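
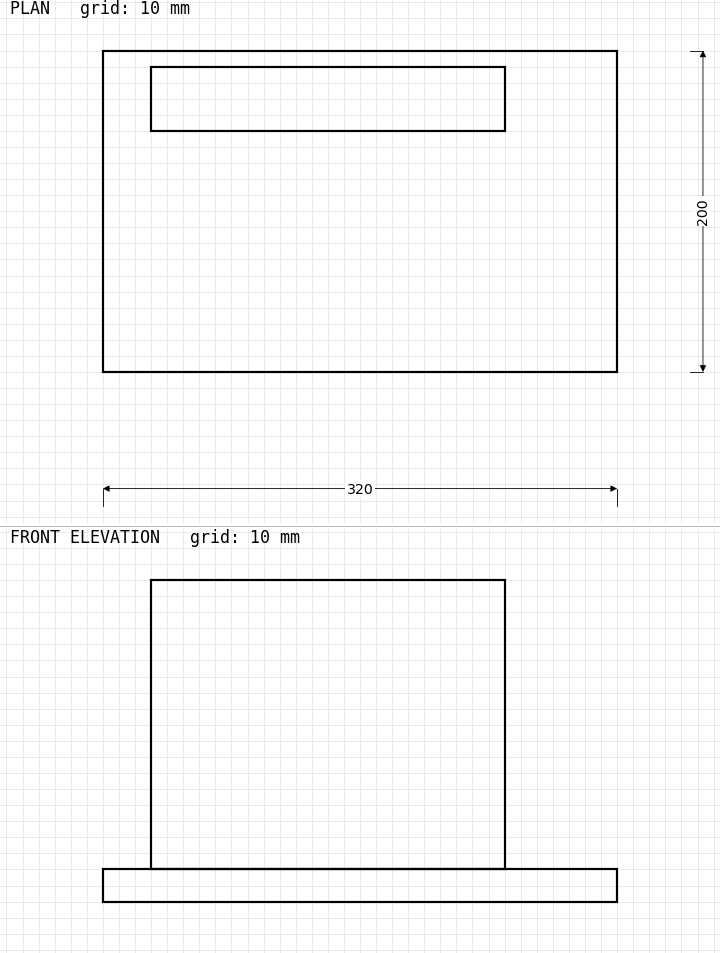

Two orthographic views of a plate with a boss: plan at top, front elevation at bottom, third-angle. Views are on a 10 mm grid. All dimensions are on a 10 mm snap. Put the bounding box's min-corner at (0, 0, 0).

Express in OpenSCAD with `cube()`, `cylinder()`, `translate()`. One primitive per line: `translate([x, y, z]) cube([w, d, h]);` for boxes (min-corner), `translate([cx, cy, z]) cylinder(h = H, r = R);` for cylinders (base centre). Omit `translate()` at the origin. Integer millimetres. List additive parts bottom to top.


cube([320, 200, 20]);
translate([30, 150, 20]) cube([220, 40, 180]);


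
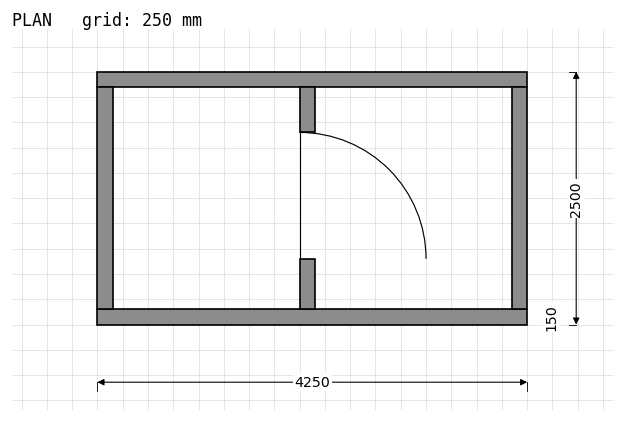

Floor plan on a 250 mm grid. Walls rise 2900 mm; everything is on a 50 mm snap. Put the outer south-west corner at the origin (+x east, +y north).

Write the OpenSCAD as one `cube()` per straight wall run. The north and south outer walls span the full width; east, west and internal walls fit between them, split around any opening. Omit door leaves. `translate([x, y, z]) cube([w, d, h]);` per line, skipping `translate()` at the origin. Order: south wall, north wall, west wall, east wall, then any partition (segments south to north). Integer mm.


cube([4250, 150, 2900]);
translate([0, 2350, 0]) cube([4250, 150, 2900]);
translate([0, 150, 0]) cube([150, 2200, 2900]);
translate([4100, 150, 0]) cube([150, 2200, 2900]);
translate([2000, 150, 0]) cube([150, 500, 2900]);
translate([2000, 1900, 0]) cube([150, 450, 2900]);


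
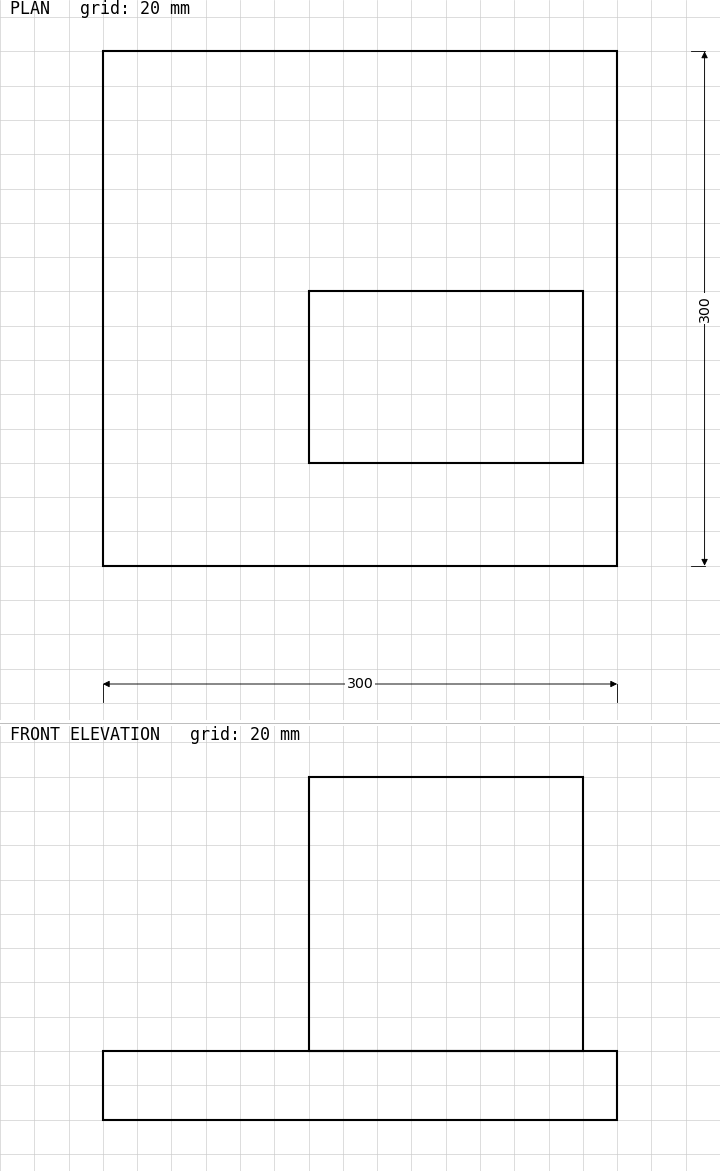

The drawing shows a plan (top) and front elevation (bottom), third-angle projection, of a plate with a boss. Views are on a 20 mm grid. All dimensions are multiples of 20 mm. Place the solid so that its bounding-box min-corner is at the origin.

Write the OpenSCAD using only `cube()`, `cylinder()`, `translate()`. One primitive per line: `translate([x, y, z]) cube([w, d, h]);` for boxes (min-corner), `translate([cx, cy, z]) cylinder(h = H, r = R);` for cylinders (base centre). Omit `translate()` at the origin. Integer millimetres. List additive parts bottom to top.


cube([300, 300, 40]);
translate([120, 60, 40]) cube([160, 100, 160]);


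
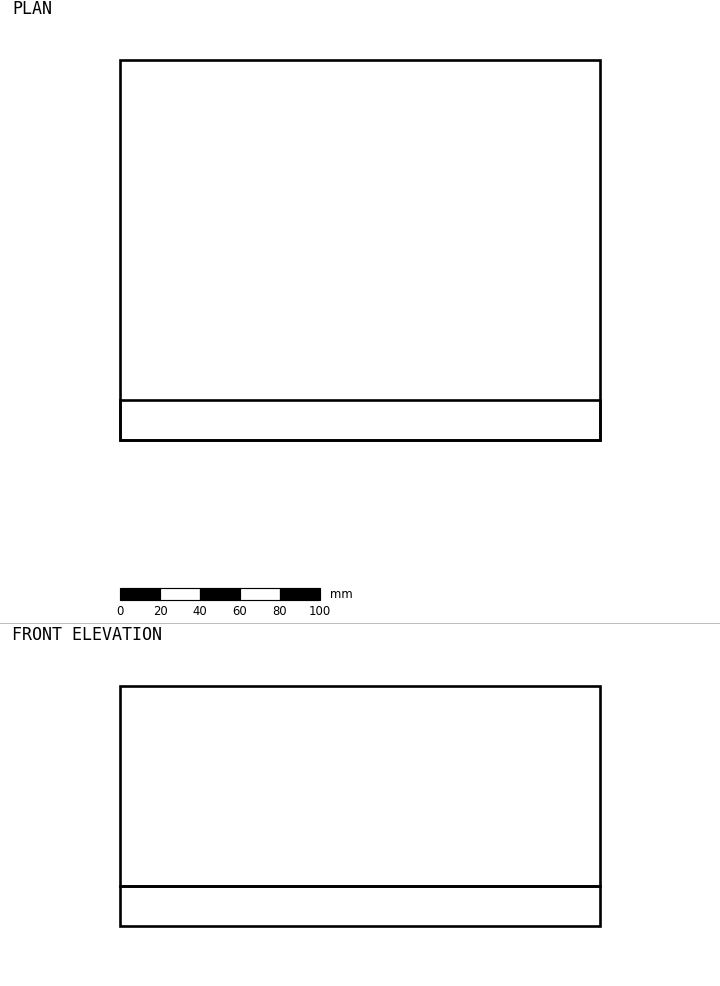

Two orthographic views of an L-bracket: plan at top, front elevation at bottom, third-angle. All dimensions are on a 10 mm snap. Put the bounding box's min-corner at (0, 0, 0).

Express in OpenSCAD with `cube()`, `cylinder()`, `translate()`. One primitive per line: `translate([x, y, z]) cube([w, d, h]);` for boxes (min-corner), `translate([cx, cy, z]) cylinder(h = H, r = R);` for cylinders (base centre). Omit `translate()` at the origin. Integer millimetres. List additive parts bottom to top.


cube([240, 190, 20]);
translate([0, 0, 20]) cube([240, 20, 100]);


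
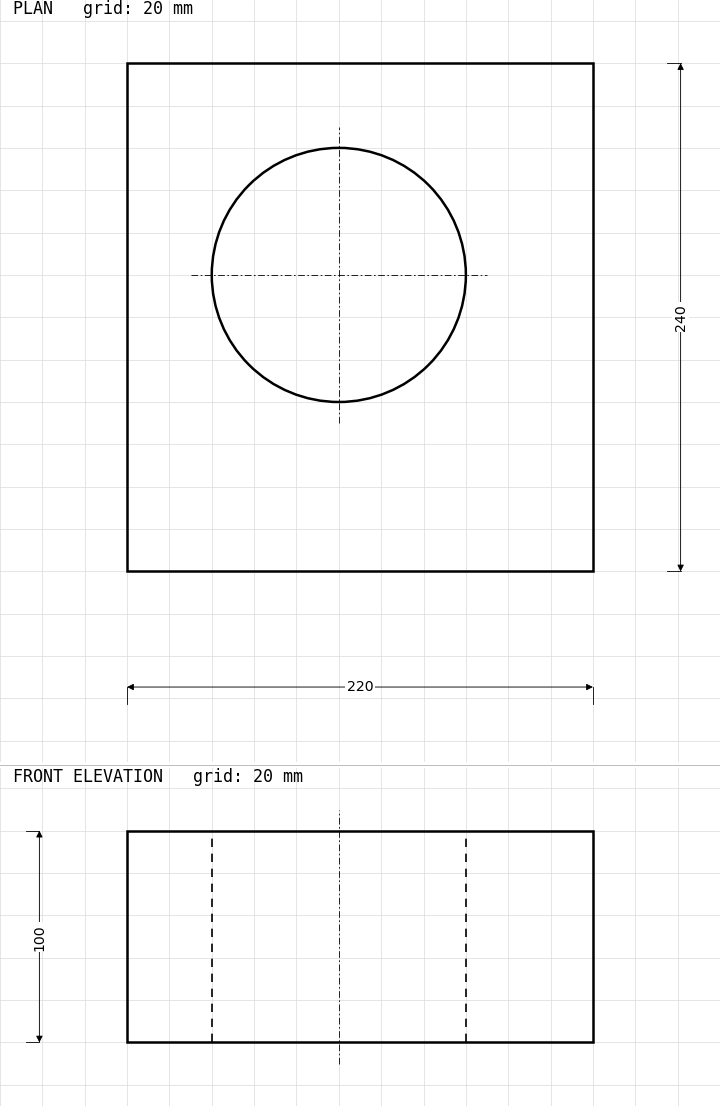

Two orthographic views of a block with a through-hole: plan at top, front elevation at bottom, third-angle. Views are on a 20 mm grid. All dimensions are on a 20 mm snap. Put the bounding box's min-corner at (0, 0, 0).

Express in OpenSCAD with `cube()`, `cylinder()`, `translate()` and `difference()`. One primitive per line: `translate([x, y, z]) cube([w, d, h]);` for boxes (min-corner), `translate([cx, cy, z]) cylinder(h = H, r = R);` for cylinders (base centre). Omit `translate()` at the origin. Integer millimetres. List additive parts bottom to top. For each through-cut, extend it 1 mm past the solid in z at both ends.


difference() {
  cube([220, 240, 100]);
  translate([100, 140, -1]) cylinder(h = 102, r = 60);
}


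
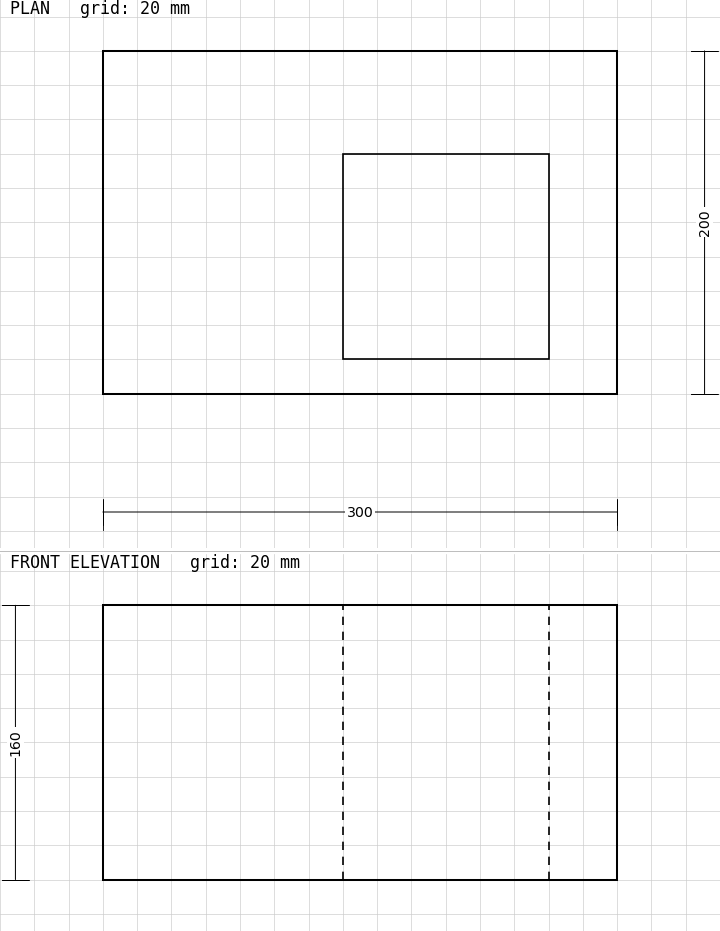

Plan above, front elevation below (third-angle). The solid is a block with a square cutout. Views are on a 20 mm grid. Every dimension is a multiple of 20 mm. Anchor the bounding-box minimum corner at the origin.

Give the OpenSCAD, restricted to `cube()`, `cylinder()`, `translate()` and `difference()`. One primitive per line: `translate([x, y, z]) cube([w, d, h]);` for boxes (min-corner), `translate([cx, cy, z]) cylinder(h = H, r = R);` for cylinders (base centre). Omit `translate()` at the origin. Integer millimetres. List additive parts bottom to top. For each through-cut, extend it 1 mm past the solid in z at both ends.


difference() {
  cube([300, 200, 160]);
  translate([140, 20, -1]) cube([120, 120, 162]);
}


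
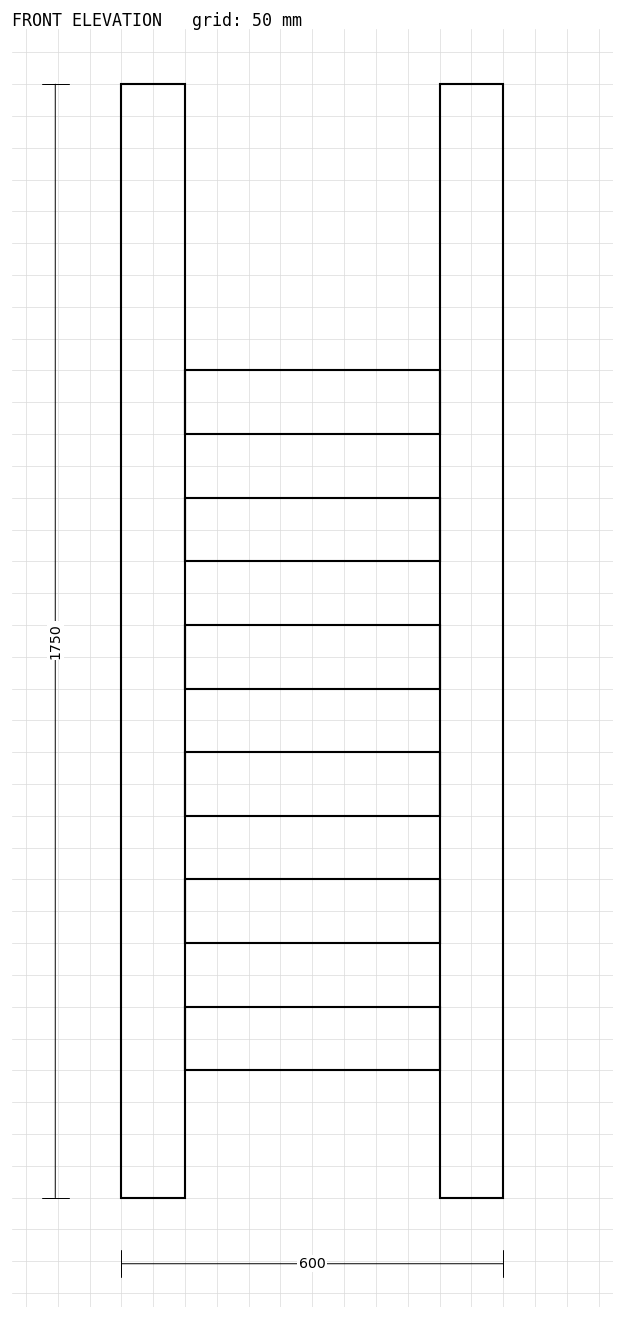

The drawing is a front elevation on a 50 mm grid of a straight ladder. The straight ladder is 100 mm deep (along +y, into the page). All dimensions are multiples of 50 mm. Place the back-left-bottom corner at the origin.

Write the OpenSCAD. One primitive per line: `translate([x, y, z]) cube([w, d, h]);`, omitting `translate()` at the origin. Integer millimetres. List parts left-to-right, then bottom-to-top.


cube([100, 100, 1750]);
translate([100, 0, 200]) cube([400, 100, 100]);
translate([100, 0, 400]) cube([400, 100, 100]);
translate([100, 0, 600]) cube([400, 100, 100]);
translate([100, 0, 800]) cube([400, 100, 100]);
translate([100, 0, 1000]) cube([400, 100, 100]);
translate([100, 0, 1200]) cube([400, 100, 100]);
translate([500, 0, 0]) cube([100, 100, 1750]);


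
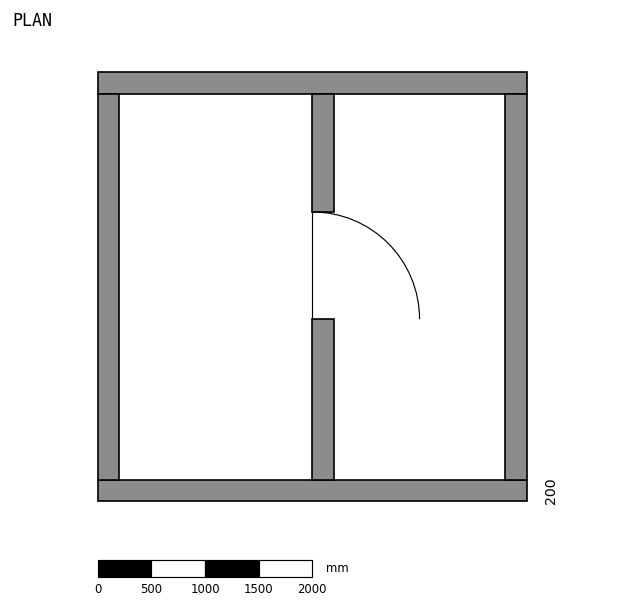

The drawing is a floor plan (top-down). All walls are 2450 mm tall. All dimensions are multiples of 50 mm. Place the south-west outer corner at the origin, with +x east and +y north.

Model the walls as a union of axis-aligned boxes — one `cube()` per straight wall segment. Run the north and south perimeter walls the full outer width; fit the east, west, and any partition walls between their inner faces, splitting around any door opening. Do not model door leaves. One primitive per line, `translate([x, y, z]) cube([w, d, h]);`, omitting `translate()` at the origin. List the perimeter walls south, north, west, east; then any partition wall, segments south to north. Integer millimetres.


cube([4000, 200, 2450]);
translate([0, 3800, 0]) cube([4000, 200, 2450]);
translate([0, 200, 0]) cube([200, 3600, 2450]);
translate([3800, 200, 0]) cube([200, 3600, 2450]);
translate([2000, 200, 0]) cube([200, 1500, 2450]);
translate([2000, 2700, 0]) cube([200, 1100, 2450]);


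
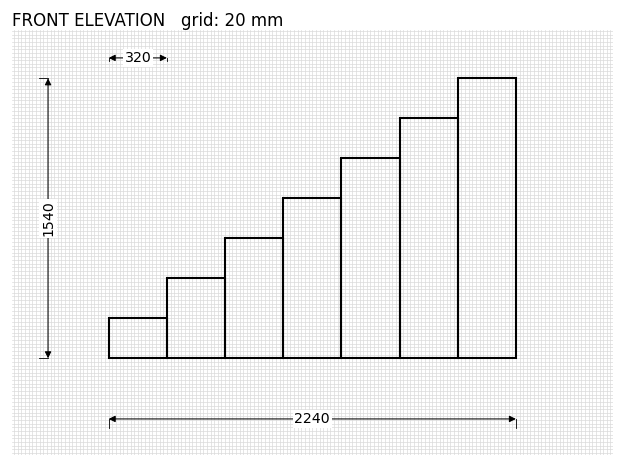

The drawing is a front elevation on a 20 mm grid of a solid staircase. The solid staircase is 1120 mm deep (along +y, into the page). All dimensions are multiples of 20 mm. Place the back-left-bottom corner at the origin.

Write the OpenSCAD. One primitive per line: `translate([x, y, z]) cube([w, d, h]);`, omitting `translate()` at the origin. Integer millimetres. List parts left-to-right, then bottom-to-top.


cube([320, 1120, 220]);
translate([320, 0, 0]) cube([320, 1120, 440]);
translate([640, 0, 0]) cube([320, 1120, 660]);
translate([960, 0, 0]) cube([320, 1120, 880]);
translate([1280, 0, 0]) cube([320, 1120, 1100]);
translate([1600, 0, 0]) cube([320, 1120, 1320]);
translate([1920, 0, 0]) cube([320, 1120, 1540]);


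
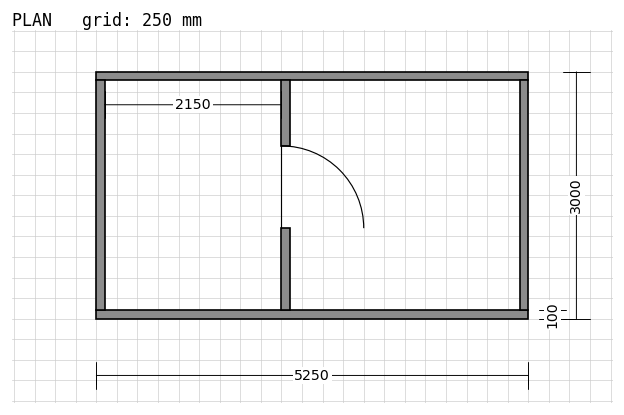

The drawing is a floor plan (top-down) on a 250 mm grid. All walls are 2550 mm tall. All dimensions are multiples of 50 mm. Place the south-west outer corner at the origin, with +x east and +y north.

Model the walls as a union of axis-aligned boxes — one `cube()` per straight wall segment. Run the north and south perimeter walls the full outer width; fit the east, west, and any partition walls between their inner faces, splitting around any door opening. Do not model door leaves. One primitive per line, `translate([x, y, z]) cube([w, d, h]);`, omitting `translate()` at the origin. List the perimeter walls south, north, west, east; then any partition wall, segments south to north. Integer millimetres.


cube([5250, 100, 2550]);
translate([0, 2900, 0]) cube([5250, 100, 2550]);
translate([0, 100, 0]) cube([100, 2800, 2550]);
translate([5150, 100, 0]) cube([100, 2800, 2550]);
translate([2250, 100, 0]) cube([100, 1000, 2550]);
translate([2250, 2100, 0]) cube([100, 800, 2550]);


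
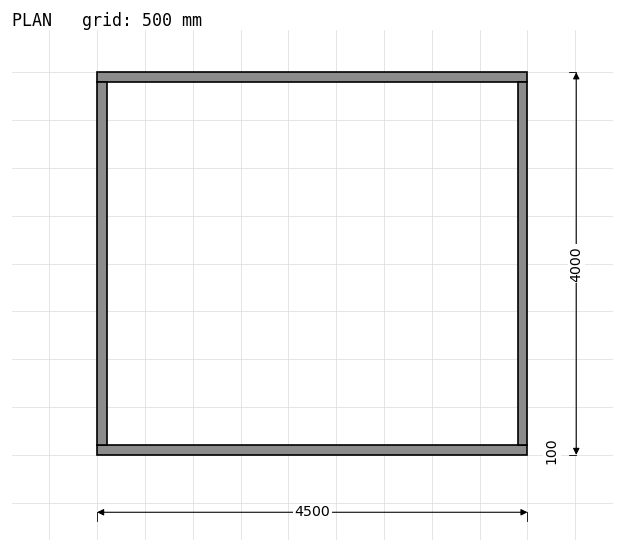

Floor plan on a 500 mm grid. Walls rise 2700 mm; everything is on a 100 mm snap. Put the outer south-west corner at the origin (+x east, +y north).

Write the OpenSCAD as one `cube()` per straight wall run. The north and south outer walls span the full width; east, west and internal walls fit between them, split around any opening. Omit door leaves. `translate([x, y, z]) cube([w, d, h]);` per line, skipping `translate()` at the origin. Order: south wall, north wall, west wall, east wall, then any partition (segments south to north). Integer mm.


cube([4500, 100, 2700]);
translate([0, 3900, 0]) cube([4500, 100, 2700]);
translate([0, 100, 0]) cube([100, 3800, 2700]);
translate([4400, 100, 0]) cube([100, 3800, 2700]);


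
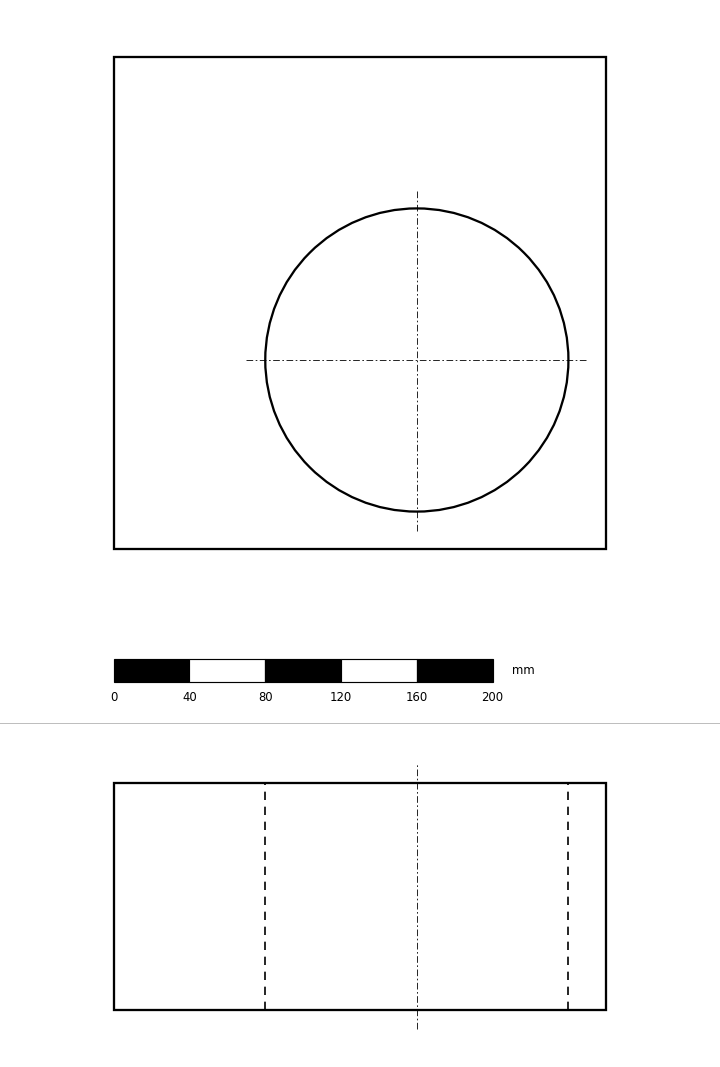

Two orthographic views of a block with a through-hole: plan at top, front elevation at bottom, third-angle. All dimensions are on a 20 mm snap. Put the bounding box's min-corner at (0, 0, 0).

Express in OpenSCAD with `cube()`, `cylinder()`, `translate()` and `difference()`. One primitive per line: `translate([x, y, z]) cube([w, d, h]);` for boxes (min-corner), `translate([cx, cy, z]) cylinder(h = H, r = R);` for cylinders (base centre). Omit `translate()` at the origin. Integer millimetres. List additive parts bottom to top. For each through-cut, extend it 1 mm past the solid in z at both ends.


difference() {
  cube([260, 260, 120]);
  translate([160, 100, -1]) cylinder(h = 122, r = 80);
}


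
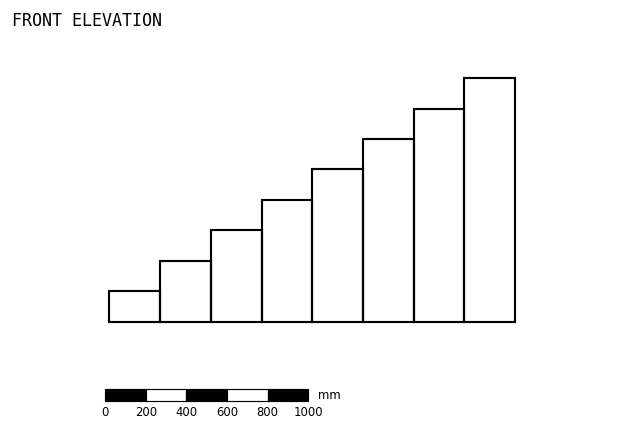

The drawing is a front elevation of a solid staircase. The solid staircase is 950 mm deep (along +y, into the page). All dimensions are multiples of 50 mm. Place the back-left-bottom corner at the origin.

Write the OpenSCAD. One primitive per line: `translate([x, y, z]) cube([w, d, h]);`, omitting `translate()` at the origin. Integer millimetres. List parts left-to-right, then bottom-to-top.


cube([250, 950, 150]);
translate([250, 0, 0]) cube([250, 950, 300]);
translate([500, 0, 0]) cube([250, 950, 450]);
translate([750, 0, 0]) cube([250, 950, 600]);
translate([1000, 0, 0]) cube([250, 950, 750]);
translate([1250, 0, 0]) cube([250, 950, 900]);
translate([1500, 0, 0]) cube([250, 950, 1050]);
translate([1750, 0, 0]) cube([250, 950, 1200]);


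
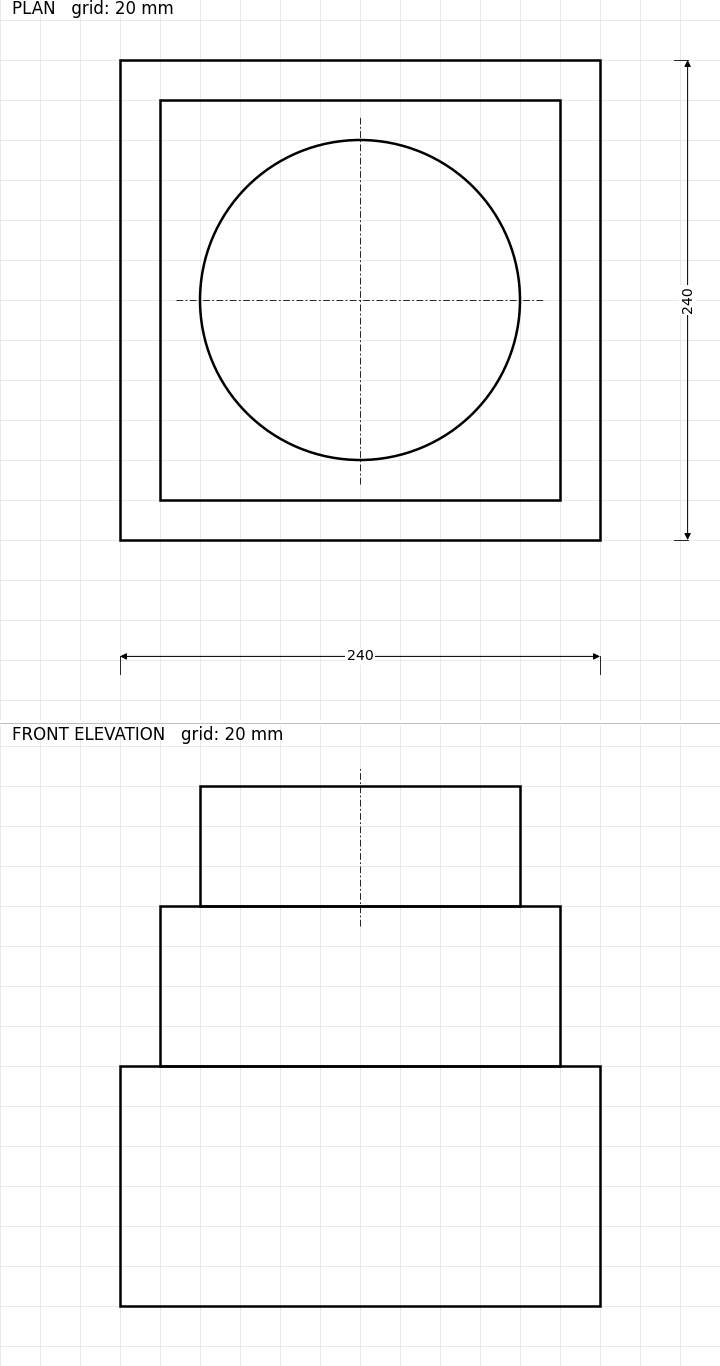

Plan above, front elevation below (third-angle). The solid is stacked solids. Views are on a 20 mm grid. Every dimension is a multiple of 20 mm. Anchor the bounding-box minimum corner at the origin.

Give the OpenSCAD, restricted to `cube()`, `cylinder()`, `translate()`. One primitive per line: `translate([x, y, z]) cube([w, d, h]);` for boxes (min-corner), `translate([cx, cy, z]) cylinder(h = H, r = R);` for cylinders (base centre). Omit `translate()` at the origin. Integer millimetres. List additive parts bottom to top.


cube([240, 240, 120]);
translate([20, 20, 120]) cube([200, 200, 80]);
translate([120, 120, 200]) cylinder(h = 60, r = 80);


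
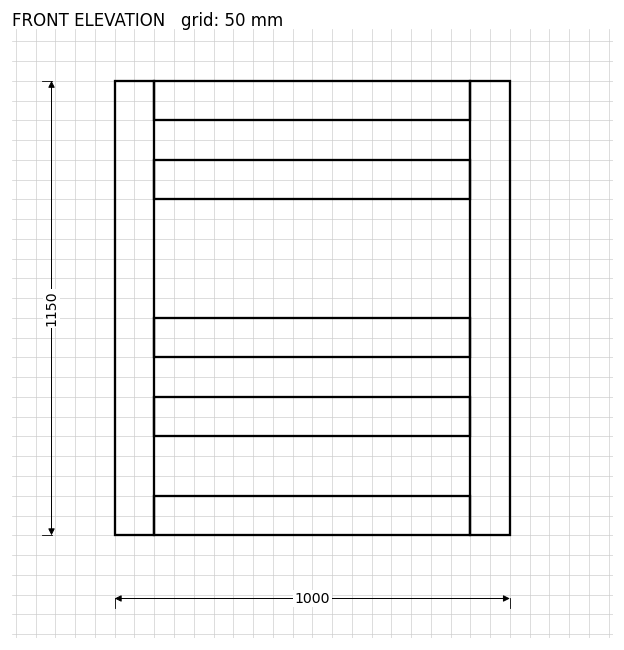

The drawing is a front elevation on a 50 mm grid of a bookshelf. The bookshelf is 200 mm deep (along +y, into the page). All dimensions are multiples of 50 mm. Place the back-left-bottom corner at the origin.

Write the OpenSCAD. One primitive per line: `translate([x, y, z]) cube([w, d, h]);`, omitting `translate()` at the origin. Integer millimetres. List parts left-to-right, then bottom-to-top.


cube([100, 200, 1150]);
translate([100, 0, 0]) cube([800, 200, 100]);
translate([100, 0, 250]) cube([800, 200, 100]);
translate([100, 0, 450]) cube([800, 200, 100]);
translate([100, 0, 850]) cube([800, 200, 100]);
translate([100, 0, 1050]) cube([800, 200, 100]);
translate([900, 0, 0]) cube([100, 200, 1150]);


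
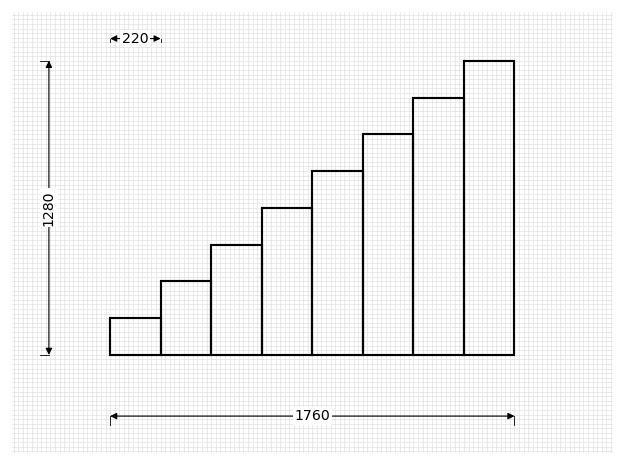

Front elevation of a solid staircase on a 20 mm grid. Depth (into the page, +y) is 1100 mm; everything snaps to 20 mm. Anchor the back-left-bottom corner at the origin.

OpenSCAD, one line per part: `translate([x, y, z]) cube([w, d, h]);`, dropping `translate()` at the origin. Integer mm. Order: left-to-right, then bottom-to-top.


cube([220, 1100, 160]);
translate([220, 0, 0]) cube([220, 1100, 320]);
translate([440, 0, 0]) cube([220, 1100, 480]);
translate([660, 0, 0]) cube([220, 1100, 640]);
translate([880, 0, 0]) cube([220, 1100, 800]);
translate([1100, 0, 0]) cube([220, 1100, 960]);
translate([1320, 0, 0]) cube([220, 1100, 1120]);
translate([1540, 0, 0]) cube([220, 1100, 1280]);


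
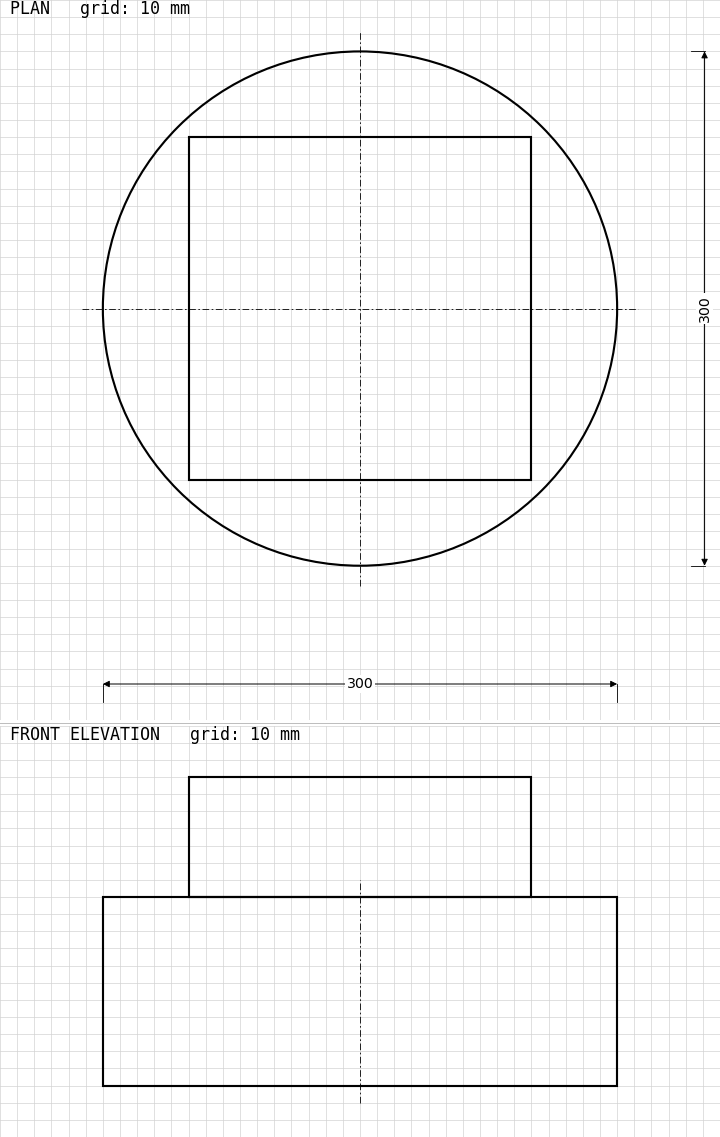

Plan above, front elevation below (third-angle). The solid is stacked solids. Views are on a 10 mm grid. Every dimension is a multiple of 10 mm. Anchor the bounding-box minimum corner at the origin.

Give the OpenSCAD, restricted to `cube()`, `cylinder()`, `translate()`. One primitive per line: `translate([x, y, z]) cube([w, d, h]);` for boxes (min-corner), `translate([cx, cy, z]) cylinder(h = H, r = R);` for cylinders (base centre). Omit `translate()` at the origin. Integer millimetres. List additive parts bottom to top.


translate([150, 150, 0]) cylinder(h = 110, r = 150);
translate([50, 50, 110]) cube([200, 200, 70]);


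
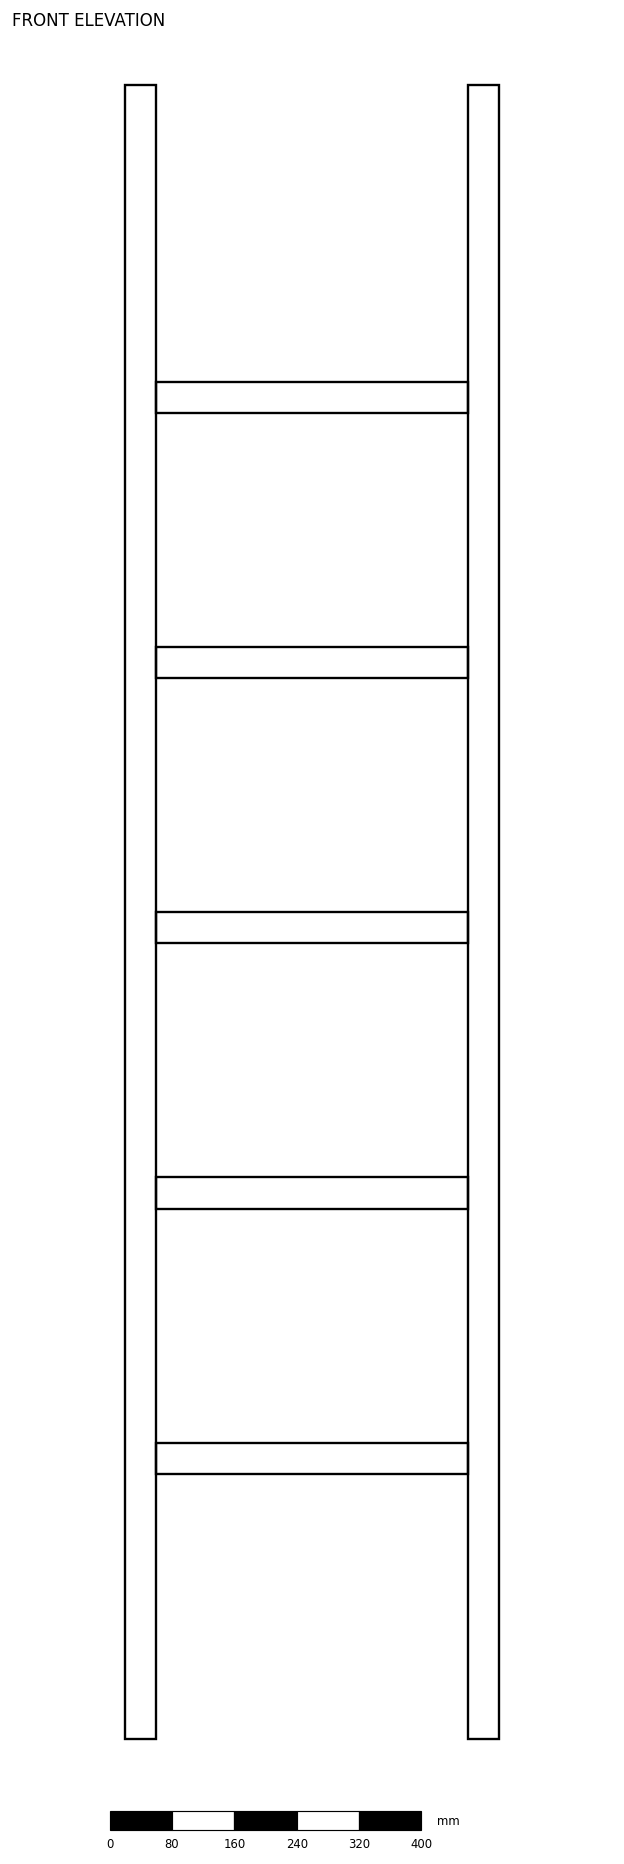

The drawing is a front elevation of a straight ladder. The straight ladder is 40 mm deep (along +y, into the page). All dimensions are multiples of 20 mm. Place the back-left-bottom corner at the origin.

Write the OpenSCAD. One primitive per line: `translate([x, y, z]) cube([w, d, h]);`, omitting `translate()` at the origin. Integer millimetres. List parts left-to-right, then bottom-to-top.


cube([40, 40, 2120]);
translate([40, 0, 340]) cube([400, 40, 40]);
translate([40, 0, 680]) cube([400, 40, 40]);
translate([40, 0, 1020]) cube([400, 40, 40]);
translate([40, 0, 1360]) cube([400, 40, 40]);
translate([40, 0, 1700]) cube([400, 40, 40]);
translate([440, 0, 0]) cube([40, 40, 2120]);


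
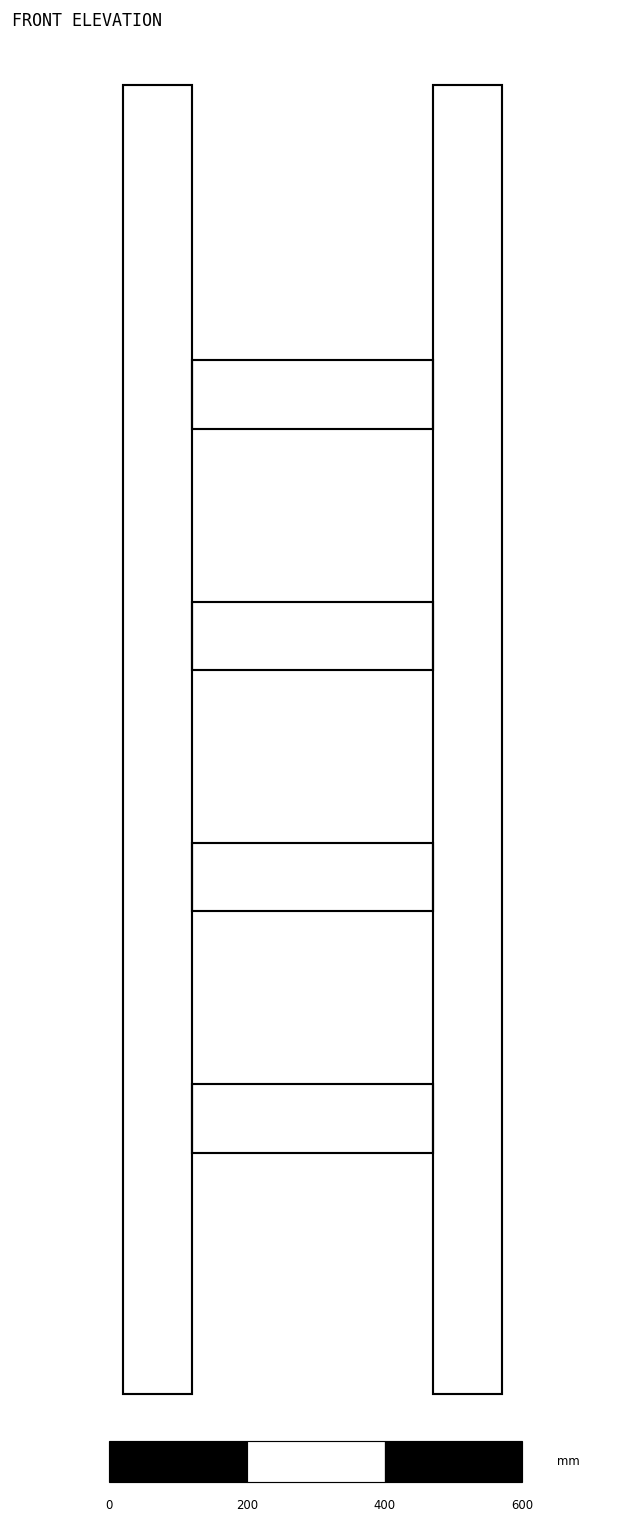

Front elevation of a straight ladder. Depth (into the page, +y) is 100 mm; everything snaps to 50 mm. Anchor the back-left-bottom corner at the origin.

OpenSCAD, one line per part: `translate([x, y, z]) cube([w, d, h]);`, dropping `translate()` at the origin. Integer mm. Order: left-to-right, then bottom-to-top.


cube([100, 100, 1900]);
translate([100, 0, 350]) cube([350, 100, 100]);
translate([100, 0, 700]) cube([350, 100, 100]);
translate([100, 0, 1050]) cube([350, 100, 100]);
translate([100, 0, 1400]) cube([350, 100, 100]);
translate([450, 0, 0]) cube([100, 100, 1900]);


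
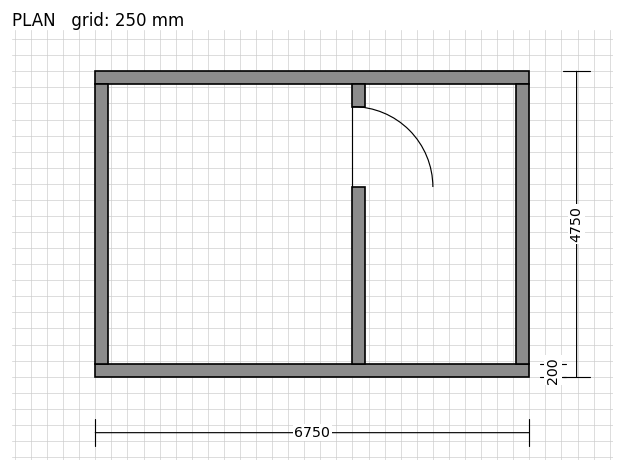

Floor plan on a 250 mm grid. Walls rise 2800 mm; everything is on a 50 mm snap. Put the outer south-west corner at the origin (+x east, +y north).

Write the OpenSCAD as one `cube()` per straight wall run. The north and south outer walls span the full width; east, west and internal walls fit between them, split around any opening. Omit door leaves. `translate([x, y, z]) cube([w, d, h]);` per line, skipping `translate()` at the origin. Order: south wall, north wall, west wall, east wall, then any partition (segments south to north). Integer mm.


cube([6750, 200, 2800]);
translate([0, 4550, 0]) cube([6750, 200, 2800]);
translate([0, 200, 0]) cube([200, 4350, 2800]);
translate([6550, 200, 0]) cube([200, 4350, 2800]);
translate([4000, 200, 0]) cube([200, 2750, 2800]);
translate([4000, 4200, 0]) cube([200, 350, 2800]);


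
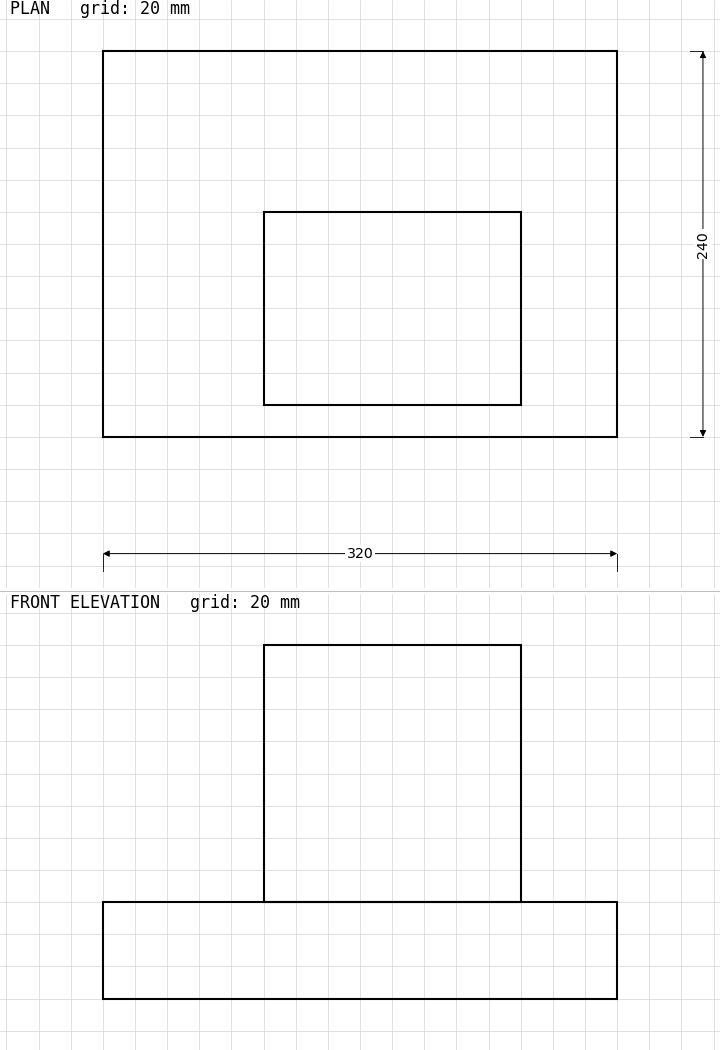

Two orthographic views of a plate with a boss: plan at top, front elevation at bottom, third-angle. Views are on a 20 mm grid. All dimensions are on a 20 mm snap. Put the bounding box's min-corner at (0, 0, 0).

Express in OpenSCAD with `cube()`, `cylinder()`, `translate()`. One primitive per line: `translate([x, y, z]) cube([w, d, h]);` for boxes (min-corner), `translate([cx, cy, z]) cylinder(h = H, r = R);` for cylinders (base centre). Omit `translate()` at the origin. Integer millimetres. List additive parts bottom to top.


cube([320, 240, 60]);
translate([100, 20, 60]) cube([160, 120, 160]);


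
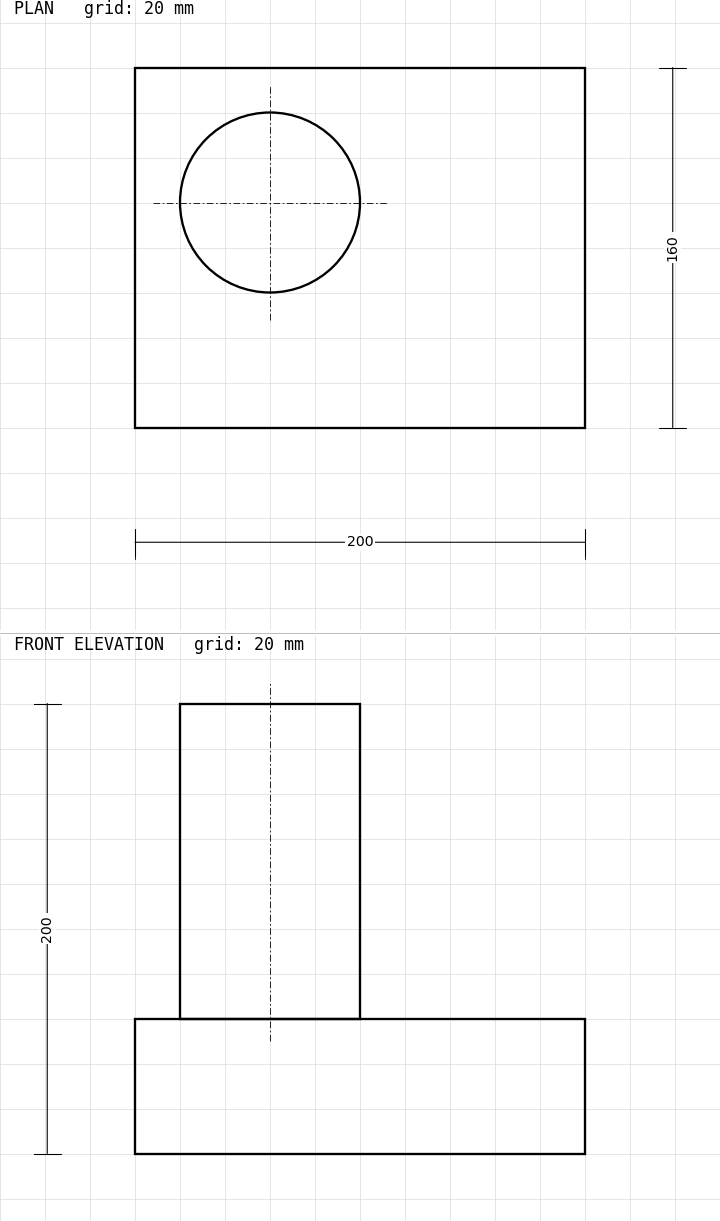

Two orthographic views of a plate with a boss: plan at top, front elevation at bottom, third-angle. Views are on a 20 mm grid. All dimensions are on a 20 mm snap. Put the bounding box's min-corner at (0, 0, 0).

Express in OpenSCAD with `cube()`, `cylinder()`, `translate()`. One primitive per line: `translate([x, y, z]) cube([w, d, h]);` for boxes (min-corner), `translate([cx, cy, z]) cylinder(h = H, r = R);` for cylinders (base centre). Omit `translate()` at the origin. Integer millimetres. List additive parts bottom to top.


cube([200, 160, 60]);
translate([60, 100, 60]) cylinder(h = 140, r = 40);


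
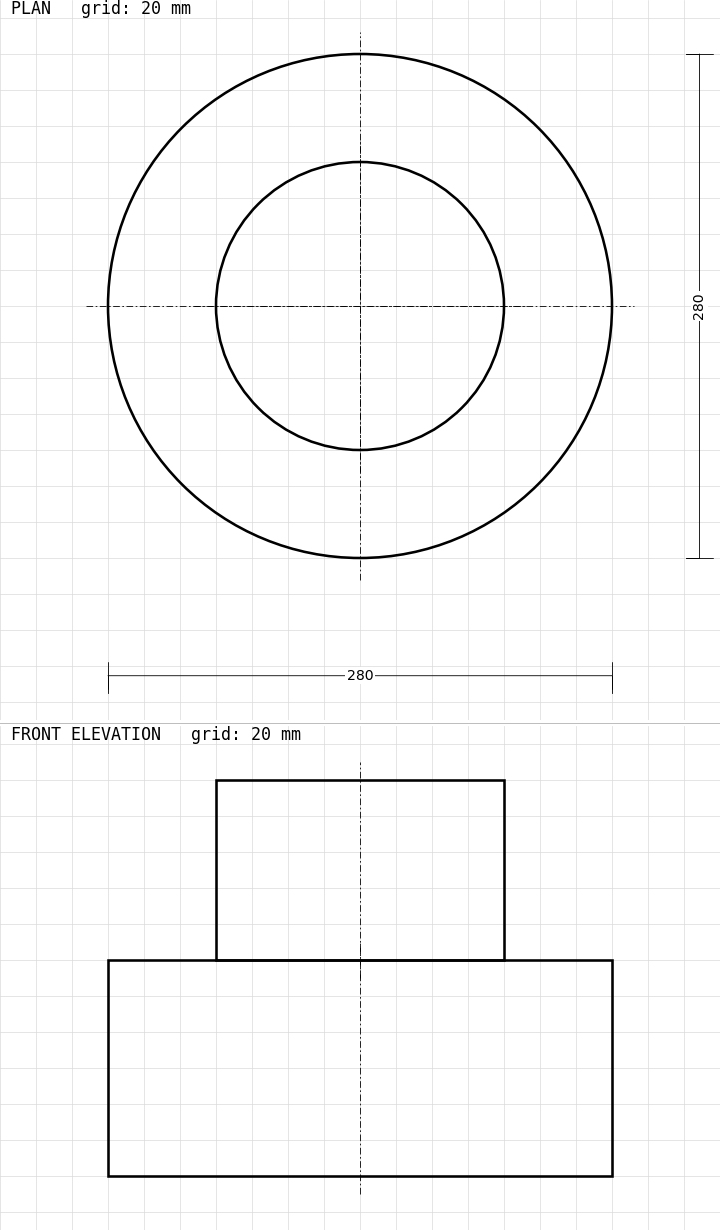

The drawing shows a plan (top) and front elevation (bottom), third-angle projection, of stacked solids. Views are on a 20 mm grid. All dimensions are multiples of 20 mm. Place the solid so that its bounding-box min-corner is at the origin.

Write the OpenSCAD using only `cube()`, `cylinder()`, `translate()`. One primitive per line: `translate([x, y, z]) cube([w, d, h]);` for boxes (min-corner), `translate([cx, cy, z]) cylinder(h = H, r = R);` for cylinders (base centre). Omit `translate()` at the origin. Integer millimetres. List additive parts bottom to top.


translate([140, 140, 0]) cylinder(h = 120, r = 140);
translate([140, 140, 120]) cylinder(h = 100, r = 80);


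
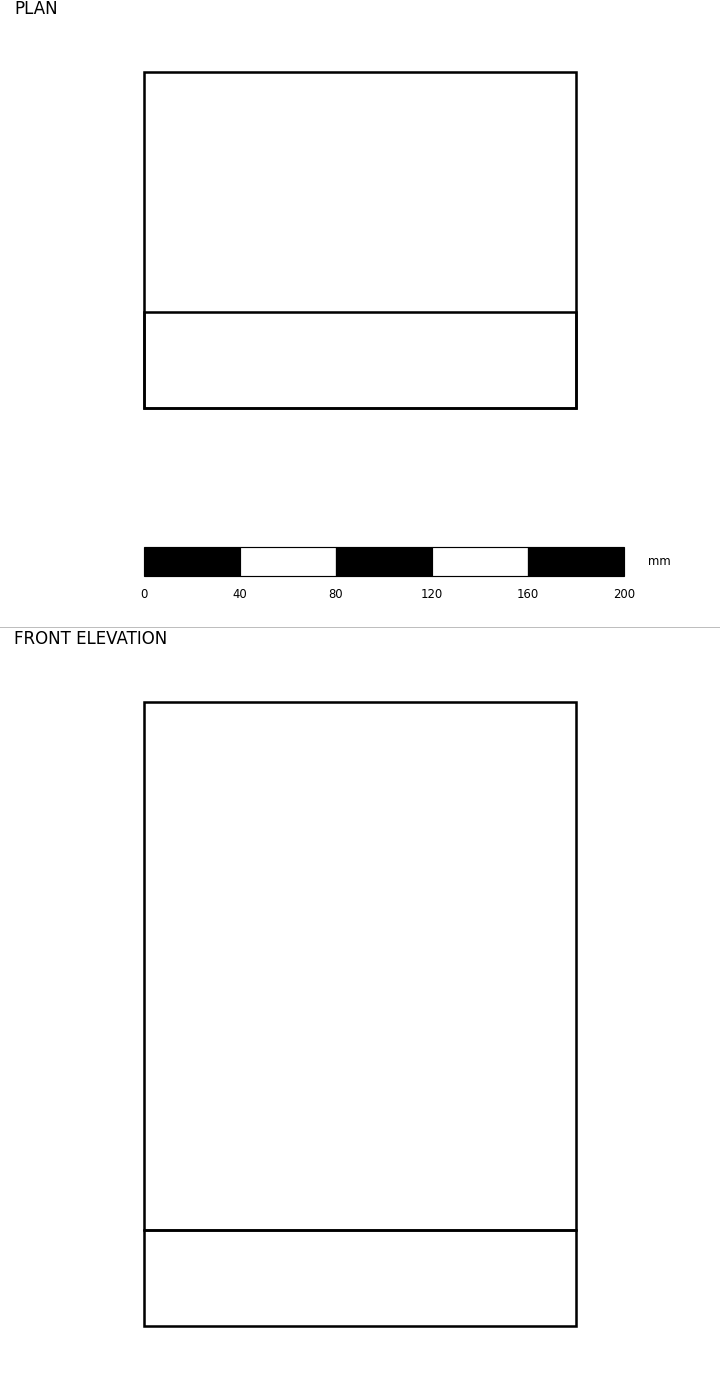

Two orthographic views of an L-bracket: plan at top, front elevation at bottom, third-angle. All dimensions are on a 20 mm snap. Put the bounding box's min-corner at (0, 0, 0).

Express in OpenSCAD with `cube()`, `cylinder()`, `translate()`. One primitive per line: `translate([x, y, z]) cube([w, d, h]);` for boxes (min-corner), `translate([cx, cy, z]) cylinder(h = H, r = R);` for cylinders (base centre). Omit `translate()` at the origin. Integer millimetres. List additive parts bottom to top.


cube([180, 140, 40]);
translate([0, 0, 40]) cube([180, 40, 220]);


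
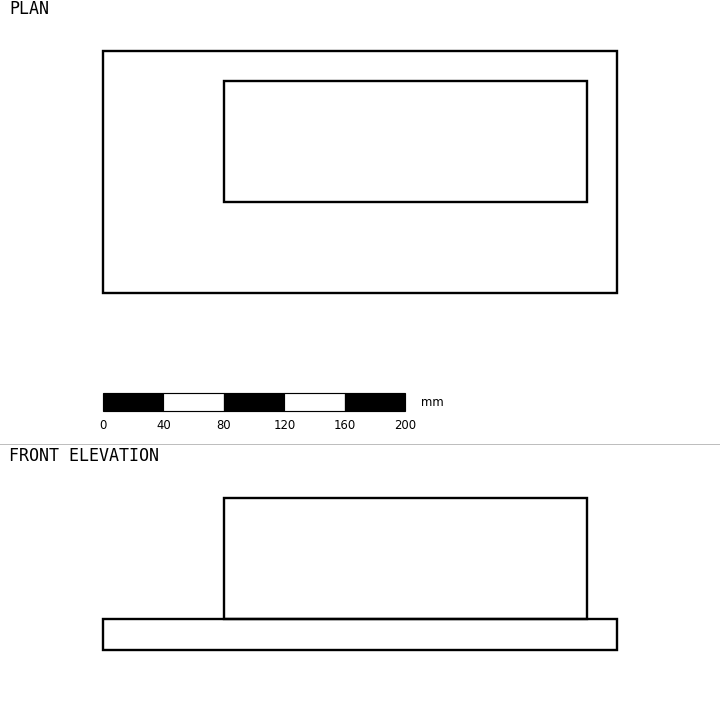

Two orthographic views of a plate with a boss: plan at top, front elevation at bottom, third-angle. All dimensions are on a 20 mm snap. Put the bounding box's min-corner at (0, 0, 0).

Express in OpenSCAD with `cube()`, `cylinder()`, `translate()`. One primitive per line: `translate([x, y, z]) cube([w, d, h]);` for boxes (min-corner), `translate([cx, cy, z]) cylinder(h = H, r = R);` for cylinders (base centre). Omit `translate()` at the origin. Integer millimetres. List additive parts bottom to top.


cube([340, 160, 20]);
translate([80, 60, 20]) cube([240, 80, 80]);


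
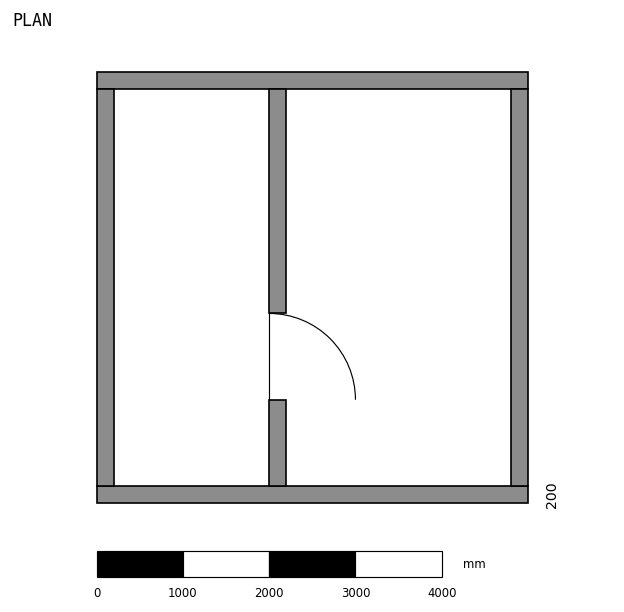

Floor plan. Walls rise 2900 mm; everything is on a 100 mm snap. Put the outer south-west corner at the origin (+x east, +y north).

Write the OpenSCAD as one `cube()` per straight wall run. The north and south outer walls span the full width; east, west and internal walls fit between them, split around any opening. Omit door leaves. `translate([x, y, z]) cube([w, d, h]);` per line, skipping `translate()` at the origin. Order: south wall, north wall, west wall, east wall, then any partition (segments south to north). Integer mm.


cube([5000, 200, 2900]);
translate([0, 4800, 0]) cube([5000, 200, 2900]);
translate([0, 200, 0]) cube([200, 4600, 2900]);
translate([4800, 200, 0]) cube([200, 4600, 2900]);
translate([2000, 200, 0]) cube([200, 1000, 2900]);
translate([2000, 2200, 0]) cube([200, 2600, 2900]);


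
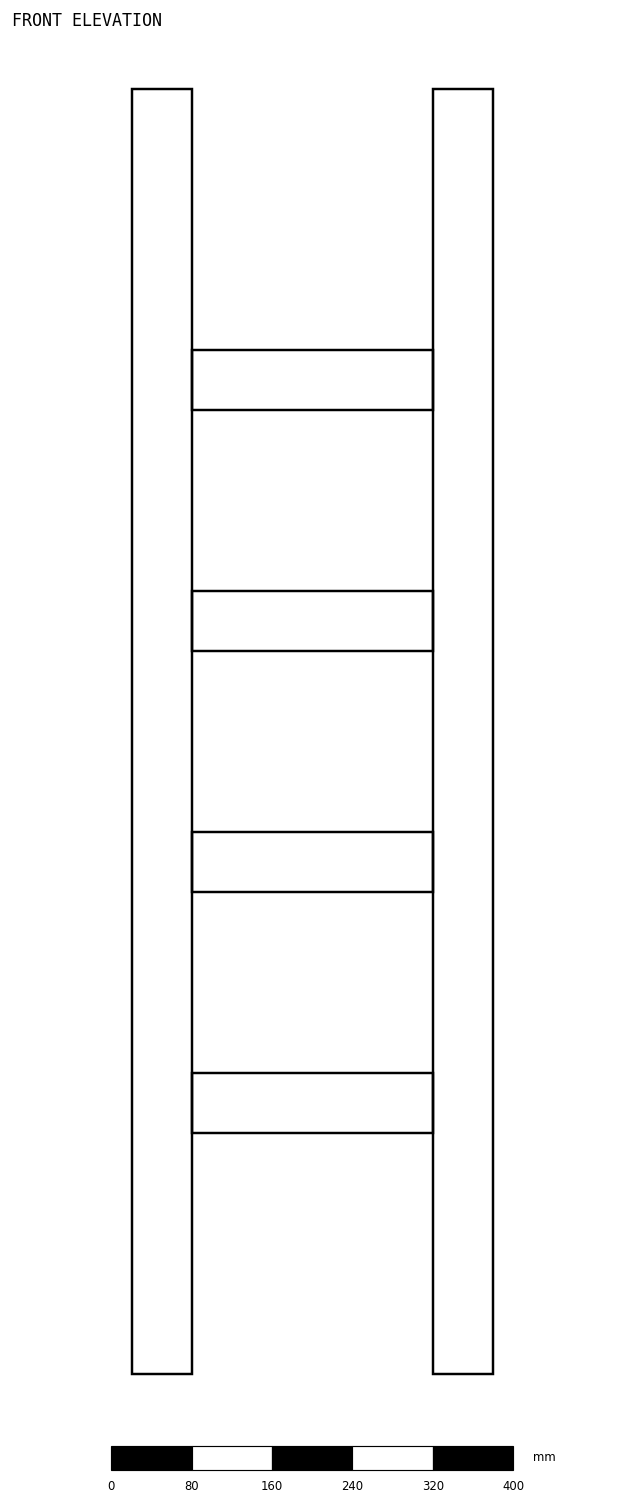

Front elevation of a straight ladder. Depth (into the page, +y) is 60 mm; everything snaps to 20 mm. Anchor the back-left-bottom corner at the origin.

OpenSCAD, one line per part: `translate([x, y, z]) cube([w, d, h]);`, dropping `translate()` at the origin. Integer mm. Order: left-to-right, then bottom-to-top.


cube([60, 60, 1280]);
translate([60, 0, 240]) cube([240, 60, 60]);
translate([60, 0, 480]) cube([240, 60, 60]);
translate([60, 0, 720]) cube([240, 60, 60]);
translate([60, 0, 960]) cube([240, 60, 60]);
translate([300, 0, 0]) cube([60, 60, 1280]);


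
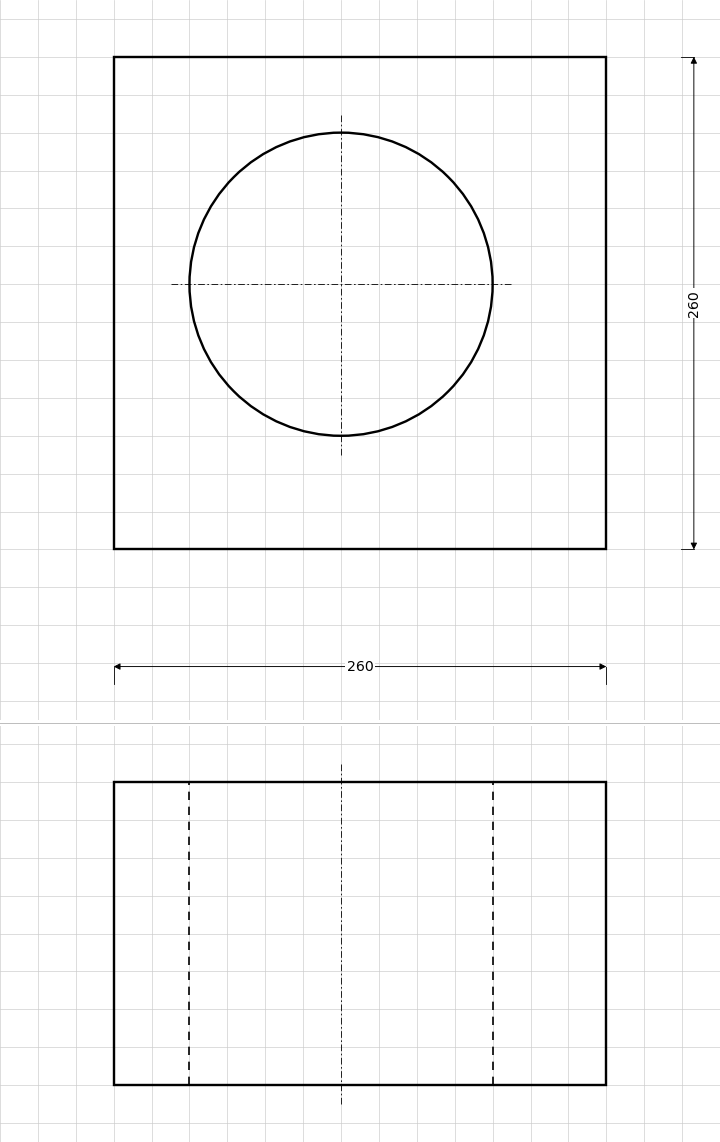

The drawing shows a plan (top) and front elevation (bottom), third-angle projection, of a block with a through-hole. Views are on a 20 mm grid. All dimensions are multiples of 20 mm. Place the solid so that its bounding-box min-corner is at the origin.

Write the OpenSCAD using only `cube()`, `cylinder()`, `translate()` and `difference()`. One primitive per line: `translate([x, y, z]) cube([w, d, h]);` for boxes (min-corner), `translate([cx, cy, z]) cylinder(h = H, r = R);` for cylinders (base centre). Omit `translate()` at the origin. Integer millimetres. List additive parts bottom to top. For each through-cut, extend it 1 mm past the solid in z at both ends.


difference() {
  cube([260, 260, 160]);
  translate([120, 140, -1]) cylinder(h = 162, r = 80);
}


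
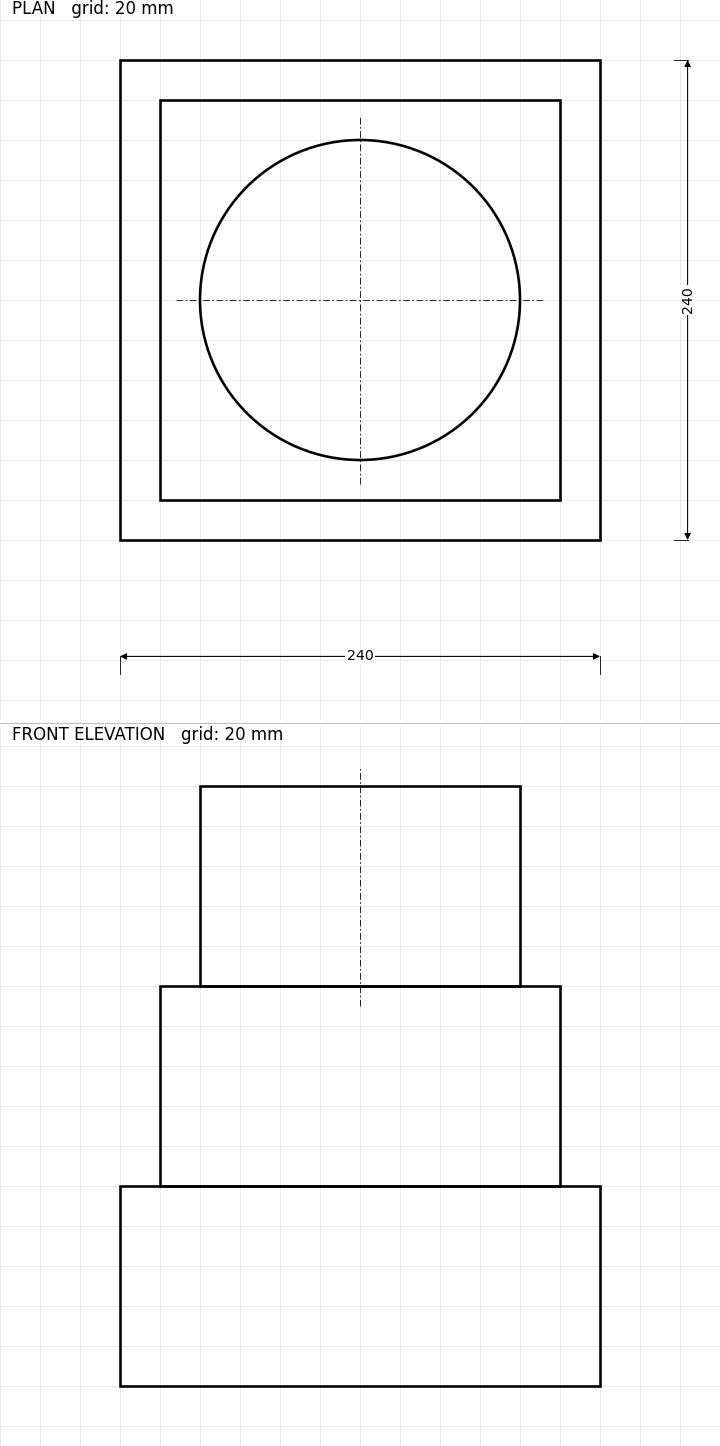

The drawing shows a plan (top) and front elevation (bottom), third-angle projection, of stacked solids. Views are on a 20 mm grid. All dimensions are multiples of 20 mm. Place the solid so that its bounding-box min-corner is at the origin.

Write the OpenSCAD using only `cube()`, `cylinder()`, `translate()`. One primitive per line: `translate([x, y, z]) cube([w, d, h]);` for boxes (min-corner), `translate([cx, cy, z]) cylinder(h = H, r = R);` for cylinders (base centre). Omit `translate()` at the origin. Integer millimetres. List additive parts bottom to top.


cube([240, 240, 100]);
translate([20, 20, 100]) cube([200, 200, 100]);
translate([120, 120, 200]) cylinder(h = 100, r = 80);


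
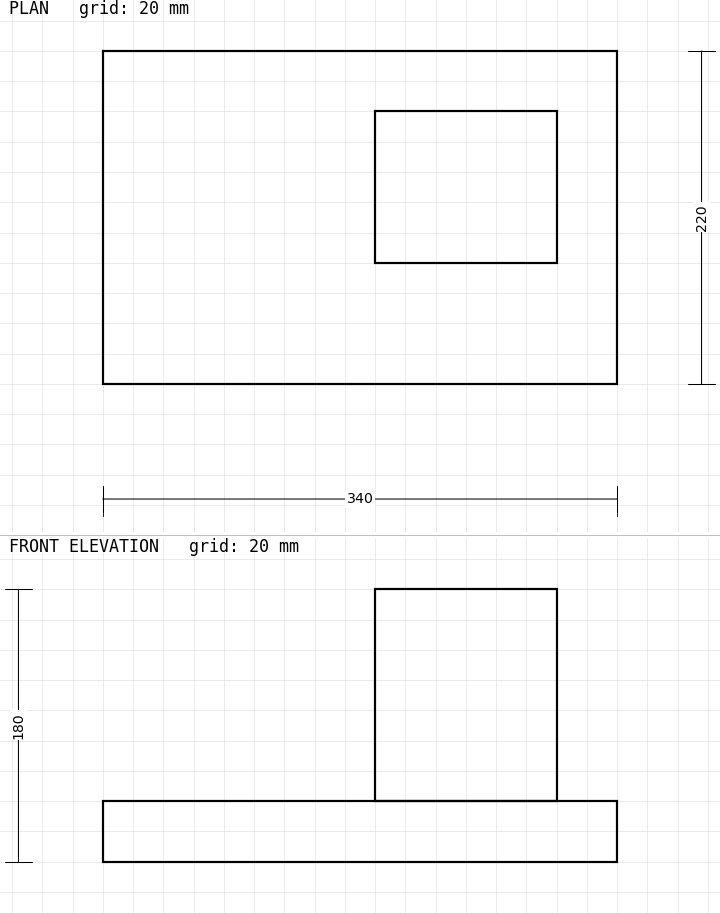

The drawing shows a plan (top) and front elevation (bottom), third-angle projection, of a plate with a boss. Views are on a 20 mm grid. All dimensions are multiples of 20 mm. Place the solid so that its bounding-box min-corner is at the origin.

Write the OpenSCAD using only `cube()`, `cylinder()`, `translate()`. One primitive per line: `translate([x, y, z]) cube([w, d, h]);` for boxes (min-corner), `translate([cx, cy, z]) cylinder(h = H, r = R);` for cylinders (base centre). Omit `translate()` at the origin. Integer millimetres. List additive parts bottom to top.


cube([340, 220, 40]);
translate([180, 80, 40]) cube([120, 100, 140]);


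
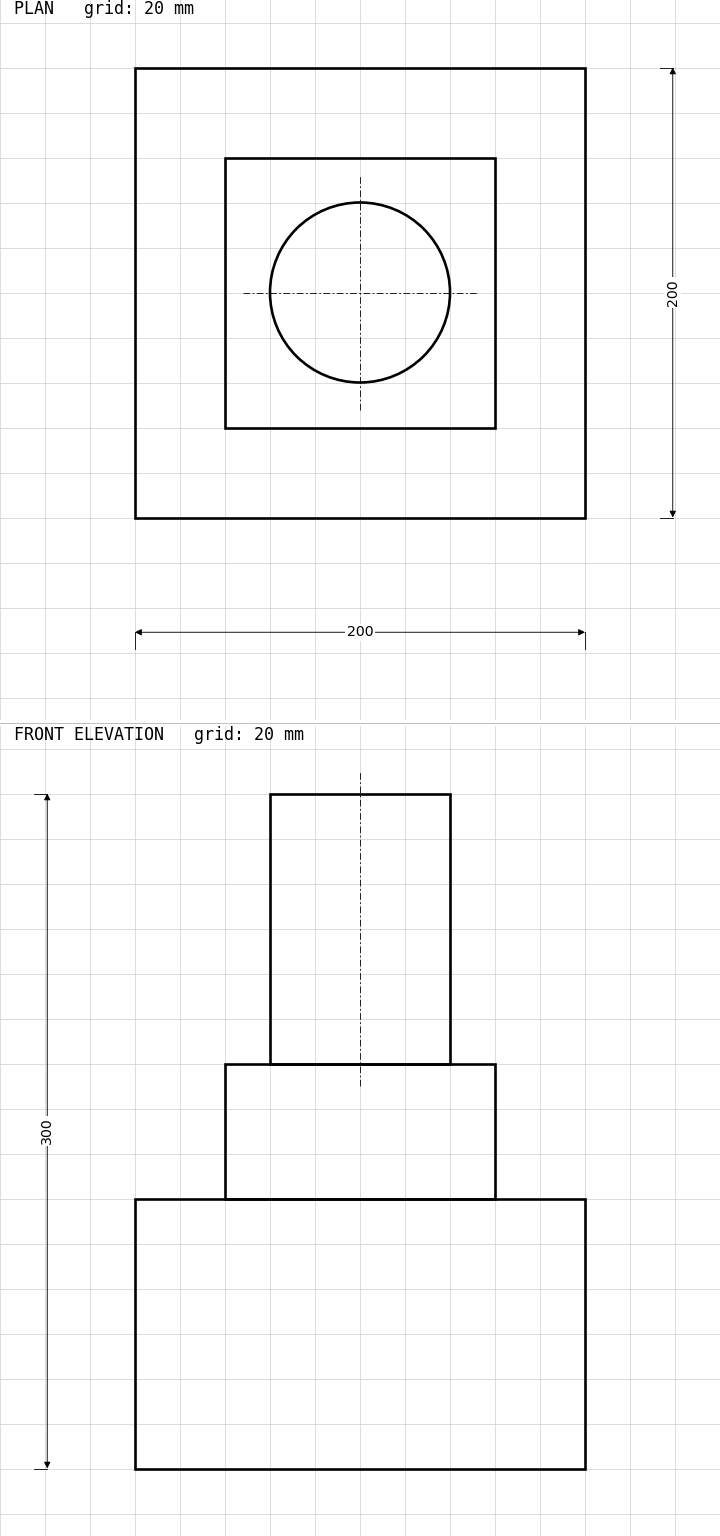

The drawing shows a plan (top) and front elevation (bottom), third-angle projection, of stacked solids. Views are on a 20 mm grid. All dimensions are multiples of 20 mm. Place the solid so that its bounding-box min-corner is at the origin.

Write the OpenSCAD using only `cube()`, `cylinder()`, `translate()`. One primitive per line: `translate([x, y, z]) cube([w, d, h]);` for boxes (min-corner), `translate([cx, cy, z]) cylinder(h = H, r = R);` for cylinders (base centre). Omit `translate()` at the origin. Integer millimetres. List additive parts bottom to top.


cube([200, 200, 120]);
translate([40, 40, 120]) cube([120, 120, 60]);
translate([100, 100, 180]) cylinder(h = 120, r = 40);


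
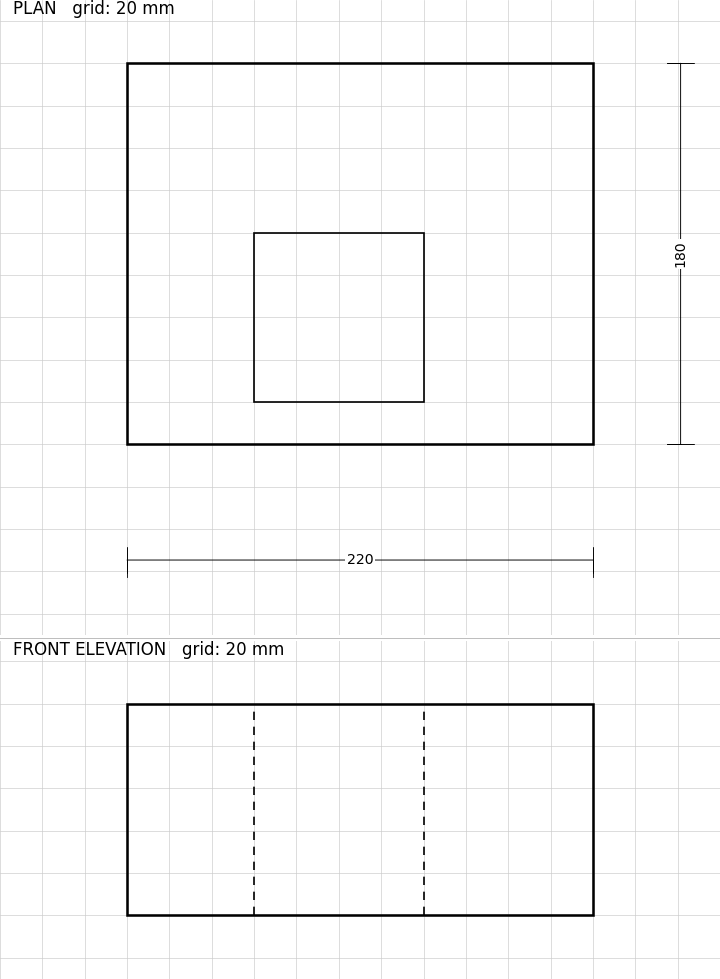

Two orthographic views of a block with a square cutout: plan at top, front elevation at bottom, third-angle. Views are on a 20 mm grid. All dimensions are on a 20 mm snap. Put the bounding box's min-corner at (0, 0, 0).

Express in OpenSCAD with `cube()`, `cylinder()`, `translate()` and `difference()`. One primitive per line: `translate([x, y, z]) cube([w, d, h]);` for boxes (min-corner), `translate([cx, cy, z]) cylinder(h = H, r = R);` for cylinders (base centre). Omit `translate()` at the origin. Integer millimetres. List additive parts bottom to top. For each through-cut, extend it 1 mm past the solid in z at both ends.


difference() {
  cube([220, 180, 100]);
  translate([60, 20, -1]) cube([80, 80, 102]);
}


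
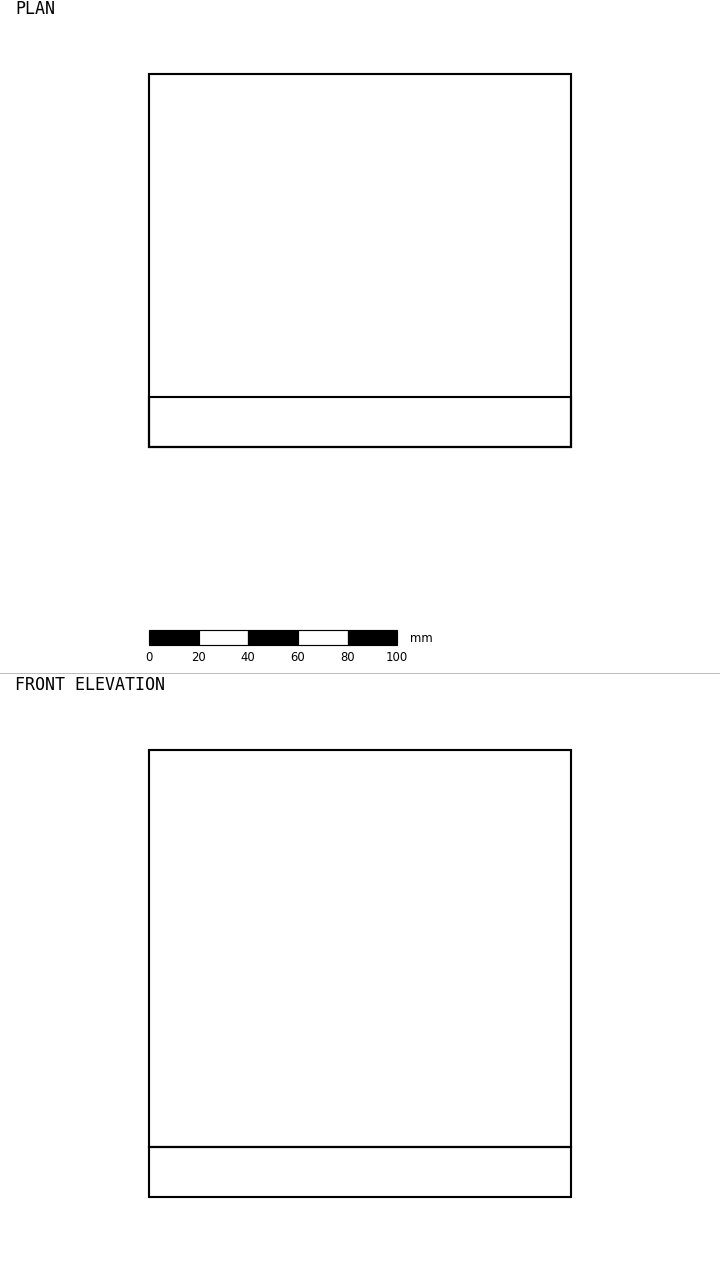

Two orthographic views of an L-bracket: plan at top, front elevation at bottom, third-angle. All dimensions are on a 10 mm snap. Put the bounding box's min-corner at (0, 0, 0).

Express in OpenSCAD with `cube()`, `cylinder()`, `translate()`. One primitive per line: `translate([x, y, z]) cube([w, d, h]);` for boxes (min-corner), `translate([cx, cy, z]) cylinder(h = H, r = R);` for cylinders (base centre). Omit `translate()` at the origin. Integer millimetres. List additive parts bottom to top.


cube([170, 150, 20]);
translate([0, 0, 20]) cube([170, 20, 160]);
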